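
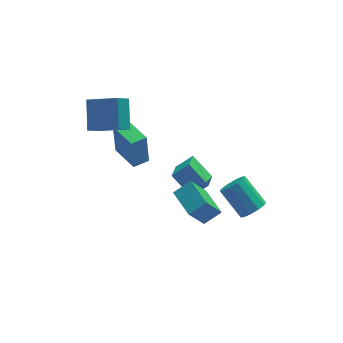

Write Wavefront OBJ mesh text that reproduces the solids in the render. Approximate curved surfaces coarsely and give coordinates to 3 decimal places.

v -1.863 0.914 -1.013
v -1.932 1.118 1.156
v -2.454 2.919 -1.221
v -2.523 3.123 0.949
v -0.837 1.217 -1.009
v -0.906 1.421 1.161
v -1.428 3.222 -1.216
v -1.497 3.426 0.953
v -2.734 0.776 3.25
v -2.371 2.333 4.627
v -4.388 1.783 2.547
v -4.025 3.34 3.924
v -1.895 1.46 2.256
v -1.532 3.017 3.633
v -3.549 2.467 1.553
v -3.186 4.024 2.93
v 4.36 -3.112 -3.022
v 5.177 -2.96 -2.678
v 4.318 -1.516 -1.274
v 3.5 -1.668 -1.618
v 5.097 -2.602 -3.096
v 4.238 -1.157 -1.692
v 4.735 -2.438 -3.486
v 3.876 -0.994 -2.081
v 4.23 -2.532 -3.698
v 3.371 -1.088 -2.294
v 3.774 -2.848 -3.652
v 2.915 -1.404 -2.248
v 3.542 -3.264 -3.366
v 2.683 -1.82 -1.962
v 3.622 -3.623 -2.948
v 2.763 -2.178 -1.544
v 3.984 -3.786 -2.559
v 3.125 -2.342 -1.154
v 4.489 -3.692 -2.346
v 3.63 -2.248 -0.942
v 4.945 -3.376 -2.392
v 4.086 -1.932 -0.988
v 1.311 2.867 -4.083
v 0.567 1.173 -2.969
v 2.41 2.899 -3.3
v 1.666 1.205 -2.186
v 2.194 1.695 -5.274
v 1.45 0.001 -4.16
v 3.293 1.727 -4.491
v 2.549 0.033 -3.377
v -0.117 -4.776 -0.151
v 0.977 -4.639 0.518
v -0.502 -2.901 0.096
v 0.593 -2.764 0.765
v 0.947 -4.316 -1.985
v 2.042 -4.179 -1.316
v 0.563 -2.441 -1.738
v 1.657 -2.304 -1.069
f 2 4 1
f 5 2 1
f 1 4 3
f 3 5 1
f 2 8 4
f 6 2 5
f 6 8 2
f 4 8 3
f 7 5 3
f 3 8 7
f 7 6 5
f 8 6 7
f 10 12 9
f 13 10 9
f 9 12 11
f 11 13 9
f 10 16 12
f 14 10 13
f 14 16 10
f 12 16 11
f 15 13 11
f 11 16 15
f 15 14 13
f 16 14 15
f 18 17 21
f 18 21 19
f 19 21 22
f 19 22 20
f 21 17 23
f 21 23 22
f 22 23 24
f 22 24 20
f 23 17 25
f 23 25 24
f 24 25 26
f 24 26 20
f 25 17 27
f 25 27 26
f 26 27 28
f 26 28 20
f 27 17 29
f 27 29 28
f 28 29 30
f 28 30 20
f 29 17 31
f 29 31 30
f 30 31 32
f 30 32 20
f 31 17 33
f 31 33 32
f 32 33 34
f 32 34 20
f 33 17 35
f 33 35 34
f 34 35 36
f 34 36 20
f 35 17 37
f 35 37 36
f 36 37 38
f 36 38 20
f 37 17 18
f 37 18 38
f 38 18 19
f 38 19 20
f 40 42 39
f 43 40 39
f 39 42 41
f 41 43 39
f 40 46 42
f 44 40 43
f 44 46 40
f 42 46 41
f 45 43 41
f 41 46 45
f 45 44 43
f 46 44 45
f 48 50 47
f 51 48 47
f 47 50 49
f 49 51 47
f 48 54 50
f 52 48 51
f 52 54 48
f 50 54 49
f 53 51 49
f 49 54 53
f 53 52 51
f 54 52 53



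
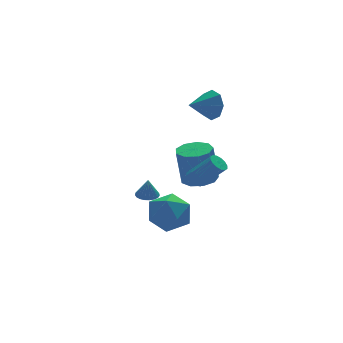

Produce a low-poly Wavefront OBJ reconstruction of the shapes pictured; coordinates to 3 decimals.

v 2.761 2.115 2.804
v 3.029 1.728 3.618
v 1.419 1.925 3.156
v 2.941 2.441 3.667
v 2.748 2.962 3.211
v 2.562 2.987 2.516
v 2.493 2.501 1.99
v 2.581 1.789 1.941
v 2.774 1.267 2.398
v 2.959 1.242 3.092
v 2.909 3.66 -3.15
v 3.776 3.245 -3.021
v 3.498 3.326 -0.9
v 2.631 3.74 -1.03
v 3.841 3.905 -3.037
v 3.563 3.986 -0.917
v 3.469 4.45 -3.107
v 3.191 4.531 -0.987
v 2.836 4.626 -3.197
v 2.557 4.707 -1.076
v 2.236 4.349 -3.265
v 1.958 4.43 -1.144
v 1.952 3.75 -3.279
v 1.674 3.83 -1.159
v 2.115 3.108 -3.233
v 1.837 3.189 -1.113
v 2.65 2.725 -3.148
v 2.372 2.806 -1.028
v 3.306 2.779 -3.064
v 3.028 2.86 -0.944
v -2.99 -2.764 0.392
v -2.435 -2.837 0.385
v -2.99 -2.856 1.388
v -2.453 -2.606 0.406
v -2.564 -2.402 0.425
v -2.749 -2.261 0.438
v -2.975 -2.207 0.443
v -3.204 -2.249 0.44
v -3.396 -2.38 0.428
v -3.518 -2.578 0.41
v -3.549 -2.807 0.389
v -3.483 -3.03 0.368
v -3.332 -3.206 0.352
v -3.122 -3.306 0.342
v -2.889 -3.312 0.341
v -2.674 -3.224 0.349
v -2.513 -3.056 0.365
v -1.145 0.988 -2.446
v -0.272 1.442 -3.185
v -0.548 -0.862 -2.875
v 0.325 -0.408 -3.614
v 0.409 -0.254 -2.396
v 0.04 0.889 -2.131
v -0.86 -0.309 -3.929
v -1.229 0.834 -3.664
v -0.096 0.64 -4.101
v 0.688 0.674 -3.154
v -1.508 -0.094 -2.906
v -0.724 -0.06 -1.959
v 0.081 -1.401 0.016
v 0.52 -1.39 -0.298
v 1.418 -2.127 0.929
v 0.979 -2.139 1.244
v 0.526 -1.148 -0.157
v 1.423 -1.886 1.07
v 0.412 -0.975 0.03
v 1.31 -1.713 1.258
v 0.21 -0.915 0.214
v 1.108 -1.653 1.441
v -0.027 -0.986 0.345
v 0.871 -1.724 1.572
v -0.235 -1.168 0.387
v 0.663 -1.906 1.615
v -0.358 -1.413 0.331
v 0.54 -2.15 1.558
v -0.363 -1.654 0.19
v 0.534 -2.392 1.417
v -0.25 -1.827 0.002
v 0.648 -2.565 1.23
v -0.048 -1.887 -0.181
v 0.85 -2.625 1.046
v 0.189 -1.816 -0.312
v 1.087 -2.554 0.915
v 0.397 -1.634 -0.355
v 1.295 -2.372 0.873
f 2 1 4
f 2 4 3
f 4 1 5
f 4 5 3
f 5 1 6
f 5 6 3
f 6 1 7
f 6 7 3
f 7 1 8
f 7 8 3
f 8 1 9
f 8 9 3
f 9 1 10
f 9 10 3
f 10 1 2
f 10 2 3
f 12 11 15
f 12 15 13
f 13 15 16
f 13 16 14
f 15 11 17
f 15 17 16
f 16 17 18
f 16 18 14
f 17 11 19
f 17 19 18
f 18 19 20
f 18 20 14
f 19 11 21
f 19 21 20
f 20 21 22
f 20 22 14
f 21 11 23
f 21 23 22
f 22 23 24
f 22 24 14
f 23 11 25
f 23 25 24
f 24 25 26
f 24 26 14
f 25 11 27
f 25 27 26
f 26 27 28
f 26 28 14
f 27 11 29
f 27 29 28
f 28 29 30
f 28 30 14
f 29 11 12
f 29 12 30
f 30 12 13
f 30 13 14
f 32 31 34
f 32 34 33
f 34 31 35
f 34 35 33
f 35 31 36
f 35 36 33
f 36 31 37
f 36 37 33
f 37 31 38
f 37 38 33
f 38 31 39
f 38 39 33
f 39 31 40
f 39 40 33
f 40 31 41
f 40 41 33
f 41 31 42
f 41 42 33
f 42 31 43
f 42 43 33
f 43 31 44
f 43 44 33
f 44 31 45
f 44 45 33
f 45 31 46
f 45 46 33
f 46 31 47
f 46 47 33
f 47 31 32
f 47 32 33
f 48 59 53
f 48 53 49
f 48 49 55
f 48 55 58
f 48 58 59
f 49 53 57
f 53 59 52
f 59 58 50
f 58 55 54
f 55 49 56
f 51 57 52
f 51 52 50
f 51 50 54
f 51 54 56
f 51 56 57
f 52 57 53
f 50 52 59
f 54 50 58
f 56 54 55
f 57 56 49
f 61 60 64
f 61 64 62
f 62 64 65
f 62 65 63
f 64 60 66
f 64 66 65
f 65 66 67
f 65 67 63
f 66 60 68
f 66 68 67
f 67 68 69
f 67 69 63
f 68 60 70
f 68 70 69
f 69 70 71
f 69 71 63
f 70 60 72
f 70 72 71
f 71 72 73
f 71 73 63
f 72 60 74
f 72 74 73
f 73 74 75
f 73 75 63
f 74 60 76
f 74 76 75
f 75 76 77
f 75 77 63
f 76 60 78
f 76 78 77
f 77 78 79
f 77 79 63
f 78 60 80
f 78 80 79
f 79 80 81
f 79 81 63
f 80 60 82
f 80 82 81
f 81 82 83
f 81 83 63
f 82 60 84
f 82 84 83
f 83 84 85
f 83 85 63
f 84 60 61
f 84 61 85
f 85 61 62
f 85 62 63



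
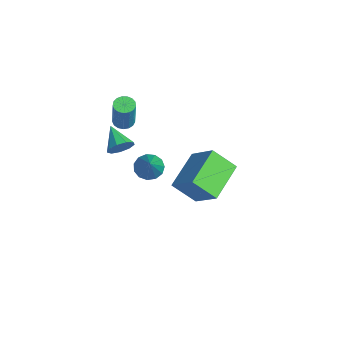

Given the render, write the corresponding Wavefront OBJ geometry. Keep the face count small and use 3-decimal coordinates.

v -2.845 -2.021 1.606
v -2.449 -1.726 1.482
v -1.798 -1.903 3.129
v -2.195 -2.199 3.254
v -2.616 -1.568 1.564
v -1.965 -1.745 3.212
v -2.835 -1.514 1.657
v -2.185 -1.691 3.304
v -3.057 -1.576 1.738
v -2.406 -1.754 3.385
v -3.23 -1.741 1.789
v -2.58 -1.918 3.436
v -3.315 -1.969 1.798
v -2.665 -2.147 3.445
v -3.293 -2.21 1.763
v -2.642 -2.387 3.41
v -3.168 -2.407 1.692
v -2.517 -2.584 3.339
v -2.969 -2.516 1.602
v -2.318 -2.693 3.249
v -2.742 -2.512 1.513
v -2.091 -2.689 3.16
v -2.538 -2.395 1.445
v -1.888 -2.572 3.092
v -2.405 -2.193 1.414
v -1.755 -2.37 3.061
v -2.373 -1.951 1.427
v -1.722 -2.128 3.075
v 0.048 -3.164 2.339
v 0.344 -3.014 2.887
v -1.068 -3.236 2.961
v 0.208 -2.65 2.685
v -0.003 -2.526 2.322
v -0.189 -2.701 1.967
v -0.265 -3.092 1.785
v -0.194 -3.517 1.863
v -0.01 -3.777 2.164
v 0.202 -3.75 2.546
v 0.341 -3.448 2.832
v 0.879 -2.2 1.402
v 1.302 -1.747 1.147
v 2.321 -2.68 2.938
v 1.091 -1.564 1.402
v 0.813 -1.584 1.657
v 0.556 -1.799 1.831
v 0.402 -2.142 1.869
v 0.399 -2.503 1.758
v 0.549 -2.768 1.535
v 0.804 -2.853 1.269
v 1.082 -2.73 1.046
v 1.297 -2.44 0.936
v 1.378 -2.073 0.974
v -1.475 0.908 -3.952
v -1.998 -0.077 -2.904
v -2.759 2.409 -3.181
v -3.282 1.424 -2.134
v -0.218 1.416 -2.846
v -0.741 0.431 -1.799
v -1.502 2.917 -2.076
v -2.025 1.932 -1.028
f 2 1 5
f 2 5 3
f 3 5 6
f 3 6 4
f 5 1 7
f 5 7 6
f 6 7 8
f 6 8 4
f 7 1 9
f 7 9 8
f 8 9 10
f 8 10 4
f 9 1 11
f 9 11 10
f 10 11 12
f 10 12 4
f 11 1 13
f 11 13 12
f 12 13 14
f 12 14 4
f 13 1 15
f 13 15 14
f 14 15 16
f 14 16 4
f 15 1 17
f 15 17 16
f 16 17 18
f 16 18 4
f 17 1 19
f 17 19 18
f 18 19 20
f 18 20 4
f 19 1 21
f 19 21 20
f 20 21 22
f 20 22 4
f 21 1 23
f 21 23 22
f 22 23 24
f 22 24 4
f 23 1 25
f 23 25 24
f 24 25 26
f 24 26 4
f 25 1 27
f 25 27 26
f 26 27 28
f 26 28 4
f 27 1 2
f 27 2 28
f 28 2 3
f 28 3 4
f 30 29 32
f 30 32 31
f 32 29 33
f 32 33 31
f 33 29 34
f 33 34 31
f 34 29 35
f 34 35 31
f 35 29 36
f 35 36 31
f 36 29 37
f 36 37 31
f 37 29 38
f 37 38 31
f 38 29 39
f 38 39 31
f 39 29 30
f 39 30 31
f 41 40 43
f 41 43 42
f 43 40 44
f 43 44 42
f 44 40 45
f 44 45 42
f 45 40 46
f 45 46 42
f 46 40 47
f 46 47 42
f 47 40 48
f 47 48 42
f 48 40 49
f 48 49 42
f 49 40 50
f 49 50 42
f 50 40 51
f 50 51 42
f 51 40 52
f 51 52 42
f 52 40 41
f 52 41 42
f 54 56 53
f 57 54 53
f 53 56 55
f 55 57 53
f 54 60 56
f 58 54 57
f 58 60 54
f 56 60 55
f 59 57 55
f 55 60 59
f 59 58 57
f 60 58 59



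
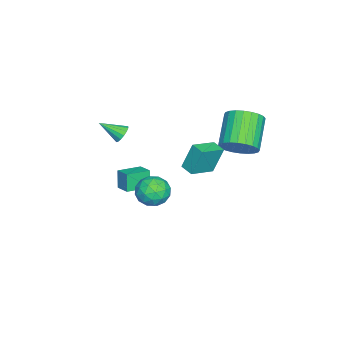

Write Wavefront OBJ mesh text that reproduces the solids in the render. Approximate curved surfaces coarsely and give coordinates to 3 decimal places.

v 1.567 -0.217 1.205
v 2.178 -0.359 0.442
v 0.362 -0.841 0.358
v 0.973 -0.983 -0.405
v 1.078 -1.52 0.418
v 1.822 -1.134 0.942
v 0.718 -0.066 -0.142
v 1.462 0.32 0.382
v 1.653 -0.266 -0.391
v 1.876 -1.165 -0.045
v 0.664 -0.035 0.845
v 0.887 -0.934 1.191
v 1.978 -0.233 0.898
v 0.562 -0.967 -0.098
v 0.624 -1.282 0.386
v 0.983 -1.366 -0.063
v 1.769 -0.689 1.192
v 2.128 -0.772 0.743
v 1.482 -1.455 0.729
v 0.412 -0.428 0.057
v 0.771 -0.511 -0.392
v 1.557 0.166 0.863
v 1.916 0.082 0.414
v 1.058 0.255 0.071
v 2.029 -0.262 -0.04
v 1.321 -0.629 -0.538
v 1.17 -0.09 -0.383
v 1.608 0.137 -0.075
v 2.16 -0.79 0.163
v 1.452 -1.157 -0.335
v 1.513 -1.473 0.149
v 1.951 -1.246 0.457
v 1.851 -0.735 -0.326
v 1.088 -0.043 1.135
v 0.38 -0.41 0.637
v 0.589 0.046 0.343
v 1.027 0.273 0.651
v 1.219 -0.571 1.338
v 0.511 -0.938 0.84
v 0.932 -1.337 0.875
v 1.37 -1.11 1.183
v 0.689 -0.465 1.126
v -1.958 -3.215 2.042
v -1.421 -3.279 1.807
v -1.762 -4.425 2.818
v -1.377 -3.111 2.058
v -1.489 -2.971 2.305
v -1.727 -2.896 2.482
v -2.026 -2.907 2.541
v -2.307 -3 2.466
v -2.495 -3.151 2.278
v -2.538 -3.319 2.027
v -2.426 -3.459 1.78
v -2.189 -3.534 1.603
v -1.889 -3.524 1.544
v -1.608 -3.43 1.619
v -1.406 3.185 2.588
v -0.858 3.673 3.367
v -2.566 3.543 4.65
v -3.114 3.055 3.872
v -1.03 4 3.171
v -2.738 3.87 4.455
v -1.259 4.202 2.887
v -2.967 4.072 4.17
v -1.511 4.25 2.557
v -3.218 4.119 3.84
v -1.746 4.135 2.232
v -3.454 4.005 3.515
v -1.93 3.876 1.961
v -3.638 3.746 3.244
v -2.034 3.511 1.786
v -3.742 3.381 3.069
v -2.042 3.097 1.733
v -3.75 2.967 3.016
v -1.954 2.697 1.81
v -3.662 2.567 3.093
v -1.782 2.37 2.005
v -3.49 2.24 3.289
v -1.553 2.168 2.29
v -3.261 2.038 3.573
v -1.302 2.121 2.62
v -3.009 1.99 3.903
v -1.066 2.235 2.945
v -2.774 2.105 4.228
v -0.882 2.494 3.216
v -2.59 2.364 4.499
v -0.778 2.859 3.391
v -2.486 2.729 4.674
v -0.77 3.273 3.444
v -2.478 3.143 4.727
v -4.29 -2.962 -3.53
v -4.625 -3.07 -2.393
v -3.687 -2.256 -3.285
v -4.022 -2.364 -2.148
v -3.238 -3.936 -3.312
v -3.573 -4.044 -2.175
v -2.635 -3.23 -3.067
v -2.97 -3.338 -1.93
v -0.679 1.498 1.566
v -0.975 1.986 3.103
v -0.211 2.149 1.449
v -0.507 2.636 2.987
v 0.547 0.704 2.053
v 0.251 1.191 3.591
v 1.015 1.354 1.937
v 0.719 1.842 3.474
f 1 38 17
f 38 12 41
f 17 41 6
f 38 41 17
f 1 17 13
f 17 6 18
f 13 18 2
f 17 18 13
f 1 13 22
f 13 2 23
f 22 23 8
f 13 23 22
f 1 22 34
f 22 8 37
f 34 37 11
f 22 37 34
f 1 34 38
f 34 11 42
f 38 42 12
f 34 42 38
f 2 18 29
f 18 6 32
f 29 32 10
f 18 32 29
f 6 41 19
f 41 12 40
f 19 40 5
f 41 40 19
f 12 42 39
f 42 11 35
f 39 35 3
f 42 35 39
f 11 37 36
f 37 8 24
f 36 24 7
f 37 24 36
f 8 23 28
f 23 2 25
f 28 25 9
f 23 25 28
f 4 30 16
f 30 10 31
f 16 31 5
f 30 31 16
f 4 16 14
f 16 5 15
f 14 15 3
f 16 15 14
f 4 14 21
f 14 3 20
f 21 20 7
f 14 20 21
f 4 21 26
f 21 7 27
f 26 27 9
f 21 27 26
f 4 26 30
f 26 9 33
f 30 33 10
f 26 33 30
f 5 31 19
f 31 10 32
f 19 32 6
f 31 32 19
f 3 15 39
f 15 5 40
f 39 40 12
f 15 40 39
f 7 20 36
f 20 3 35
f 36 35 11
f 20 35 36
f 9 27 28
f 27 7 24
f 28 24 8
f 27 24 28
f 10 33 29
f 33 9 25
f 29 25 2
f 33 25 29
f 44 43 46
f 44 46 45
f 46 43 47
f 46 47 45
f 47 43 48
f 47 48 45
f 48 43 49
f 48 49 45
f 49 43 50
f 49 50 45
f 50 43 51
f 50 51 45
f 51 43 52
f 51 52 45
f 52 43 53
f 52 53 45
f 53 43 54
f 53 54 45
f 54 43 55
f 54 55 45
f 55 43 56
f 55 56 45
f 56 43 44
f 56 44 45
f 58 57 61
f 58 61 59
f 59 61 62
f 59 62 60
f 61 57 63
f 61 63 62
f 62 63 64
f 62 64 60
f 63 57 65
f 63 65 64
f 64 65 66
f 64 66 60
f 65 57 67
f 65 67 66
f 66 67 68
f 66 68 60
f 67 57 69
f 67 69 68
f 68 69 70
f 68 70 60
f 69 57 71
f 69 71 70
f 70 71 72
f 70 72 60
f 71 57 73
f 71 73 72
f 72 73 74
f 72 74 60
f 73 57 75
f 73 75 74
f 74 75 76
f 74 76 60
f 75 57 77
f 75 77 76
f 76 77 78
f 76 78 60
f 77 57 79
f 77 79 78
f 78 79 80
f 78 80 60
f 79 57 81
f 79 81 80
f 80 81 82
f 80 82 60
f 81 57 83
f 81 83 82
f 82 83 84
f 82 84 60
f 83 57 85
f 83 85 84
f 84 85 86
f 84 86 60
f 85 57 87
f 85 87 86
f 86 87 88
f 86 88 60
f 87 57 89
f 87 89 88
f 88 89 90
f 88 90 60
f 89 57 58
f 89 58 90
f 90 58 59
f 90 59 60
f 92 94 91
f 95 92 91
f 91 94 93
f 93 95 91
f 92 98 94
f 96 92 95
f 96 98 92
f 94 98 93
f 97 95 93
f 93 98 97
f 97 96 95
f 98 96 97
f 100 102 99
f 103 100 99
f 99 102 101
f 101 103 99
f 100 106 102
f 104 100 103
f 104 106 100
f 102 106 101
f 105 103 101
f 101 106 105
f 105 104 103
f 106 104 105



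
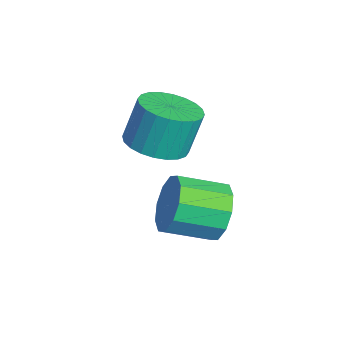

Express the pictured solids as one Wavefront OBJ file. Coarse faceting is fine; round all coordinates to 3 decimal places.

v -1.164 3.392 1.569
v -0.544 2.969 1.78
v -0.676 3.344 2.922
v -1.296 3.768 2.711
v -0.413 3.234 1.708
v -0.545 3.61 2.85
v -0.396 3.523 1.615
v -0.529 3.899 2.757
v -0.497 3.793 1.514
v -0.629 4.168 2.657
v -0.699 4.001 1.422
v -0.831 4.377 2.565
v -0.971 4.117 1.353
v -1.104 4.492 2.495
v -1.273 4.122 1.316
v -1.406 4.498 2.459
v -1.559 4.016 1.318
v -1.691 4.392 2.46
v -1.784 3.816 1.358
v -1.916 4.191 2.5
v -1.915 3.55 1.43
v -2.047 3.926 2.572
v -1.931 3.261 1.523
v -2.064 3.637 2.665
v -1.831 2.992 1.623
v -1.963 3.367 2.766
v -1.629 2.783 1.715
v -1.761 3.159 2.858
v -1.356 2.668 1.785
v -1.489 3.043 2.927
v -1.054 2.662 1.821
v -1.187 3.038 2.964
v -0.769 2.768 1.82
v -0.901 3.144 2.962
v 0.859 4.498 0.712
v 1.149 4.244 0.045
v 1.112 3.108 0.462
v 0.821 3.362 1.128
v 1.512 4.339 0.337
v 1.475 3.203 0.754
v 1.626 4.495 0.772
v 1.589 3.359 1.189
v 1.447 4.652 1.184
v 1.41 3.516 1.601
v 1.043 4.75 1.415
v 1.005 3.615 1.832
v 0.568 4.752 1.378
v 0.531 3.616 1.795
v 0.205 4.657 1.086
v 0.168 3.521 1.503
v 0.091 4.501 0.651
v 0.054 3.365 1.068
v 0.27 4.344 0.239
v 0.233 3.208 0.656
v 0.675 4.245 0.008
v 0.637 3.11 0.425
f 2 1 5
f 2 5 3
f 3 5 6
f 3 6 4
f 5 1 7
f 5 7 6
f 6 7 8
f 6 8 4
f 7 1 9
f 7 9 8
f 8 9 10
f 8 10 4
f 9 1 11
f 9 11 10
f 10 11 12
f 10 12 4
f 11 1 13
f 11 13 12
f 12 13 14
f 12 14 4
f 13 1 15
f 13 15 14
f 14 15 16
f 14 16 4
f 15 1 17
f 15 17 16
f 16 17 18
f 16 18 4
f 17 1 19
f 17 19 18
f 18 19 20
f 18 20 4
f 19 1 21
f 19 21 20
f 20 21 22
f 20 22 4
f 21 1 23
f 21 23 22
f 22 23 24
f 22 24 4
f 23 1 25
f 23 25 24
f 24 25 26
f 24 26 4
f 25 1 27
f 25 27 26
f 26 27 28
f 26 28 4
f 27 1 29
f 27 29 28
f 28 29 30
f 28 30 4
f 29 1 31
f 29 31 30
f 30 31 32
f 30 32 4
f 31 1 33
f 31 33 32
f 32 33 34
f 32 34 4
f 33 1 2
f 33 2 34
f 34 2 3
f 34 3 4
f 36 35 39
f 36 39 37
f 37 39 40
f 37 40 38
f 39 35 41
f 39 41 40
f 40 41 42
f 40 42 38
f 41 35 43
f 41 43 42
f 42 43 44
f 42 44 38
f 43 35 45
f 43 45 44
f 44 45 46
f 44 46 38
f 45 35 47
f 45 47 46
f 46 47 48
f 46 48 38
f 47 35 49
f 47 49 48
f 48 49 50
f 48 50 38
f 49 35 51
f 49 51 50
f 50 51 52
f 50 52 38
f 51 35 53
f 51 53 52
f 52 53 54
f 52 54 38
f 53 35 55
f 53 55 54
f 54 55 56
f 54 56 38
f 55 35 36
f 55 36 56
f 56 36 37
f 56 37 38



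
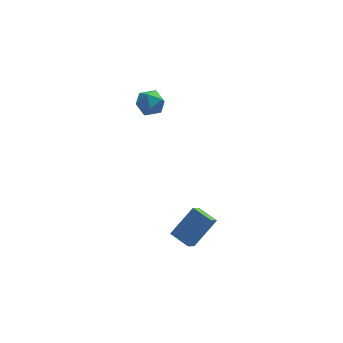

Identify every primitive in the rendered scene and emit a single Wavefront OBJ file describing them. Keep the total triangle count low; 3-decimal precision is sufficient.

v -3.343 4.31 3.224
v -2.678 4.545 2.517
v -2.922 2.755 3.103
v -2.257 2.99 2.396
v -2.105 3.278 3.34
v -2.365 4.24 3.415
v -3.235 3.06 2.205
v -3.495 4.022 2.28
v -2.611 3.773 1.887
v -1.913 3.908 2.588
v -3.687 3.392 3.032
v -2.989 3.527 3.733
v -1.495 -4.4 -3.381
v -1.969 -5.124 -2.593
v -2.359 -3.441 -3.02
v -2.832 -4.165 -2.232
v -0.088 -3.695 -1.888
v -0.561 -4.419 -1.1
v -0.951 -2.736 -1.527
v -1.425 -3.46 -0.739
f 1 12 6
f 1 6 2
f 1 2 8
f 1 8 11
f 1 11 12
f 2 6 10
f 6 12 5
f 12 11 3
f 11 8 7
f 8 2 9
f 4 10 5
f 4 5 3
f 4 3 7
f 4 7 9
f 4 9 10
f 5 10 6
f 3 5 12
f 7 3 11
f 9 7 8
f 10 9 2
f 14 16 13
f 17 14 13
f 13 16 15
f 15 17 13
f 14 20 16
f 18 14 17
f 18 20 14
f 16 20 15
f 19 17 15
f 15 20 19
f 19 18 17
f 20 18 19



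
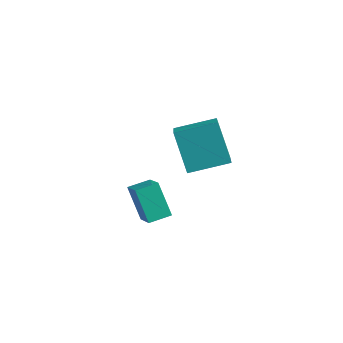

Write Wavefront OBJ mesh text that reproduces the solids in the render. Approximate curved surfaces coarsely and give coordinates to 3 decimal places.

v 1.525 1.69 0.203
v 2.345 0.567 1.146
v 2.769 2.94 0.61
v 3.589 1.817 1.554
v 2.591 1.143 -1.374
v 3.411 0.02 -0.43
v 3.835 2.393 -0.966
v 4.655 1.27 -0.023
v 2.463 -2.614 0.167
v 3.358 -3.286 0.992
v 2.952 -1.809 0.294
v 3.846 -2.482 1.119
v 3.354 -2.958 -1.079
v 4.248 -3.631 -0.254
v 3.842 -2.154 -0.952
v 4.737 -2.826 -0.127
f 2 4 1
f 5 2 1
f 1 4 3
f 3 5 1
f 2 8 4
f 6 2 5
f 6 8 2
f 4 8 3
f 7 5 3
f 3 8 7
f 7 6 5
f 8 6 7
f 10 12 9
f 13 10 9
f 9 12 11
f 11 13 9
f 10 16 12
f 14 10 13
f 14 16 10
f 12 16 11
f 15 13 11
f 11 16 15
f 15 14 13
f 16 14 15



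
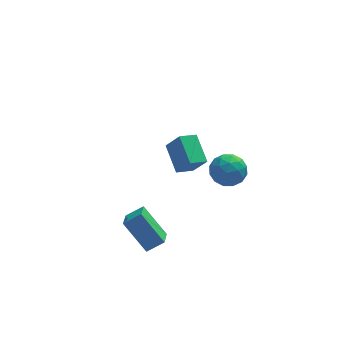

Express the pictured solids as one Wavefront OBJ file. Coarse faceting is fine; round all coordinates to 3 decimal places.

v 2.42 2.169 -2.296
v 1.434 1.747 -1.939
v 2.071 3.767 -1.368
v 1.086 3.345 -1.012
v 3.094 1.615 -1.088
v 2.109 1.193 -0.732
v 2.746 3.213 -0.161
v 1.76 2.791 0.196
v 2.403 -3.292 3.138
v 3.179 -2.684 2.839
v 3.441 -4.596 3.181
v 4.217 -3.988 2.882
v 3.808 -3.876 3.821
v 3.166 -3.07 3.794
v 3.454 -4.21 2.226
v 2.812 -3.404 2.199
v 3.828 -3.251 2.275
v 4.047 -3.044 3.26
v 2.573 -4.236 2.76
v 2.792 -4.029 3.745
v 2.699 -2.874 2.985
v 3.921 -4.406 3.035
v 3.68 -4.34 3.587
v 4.136 -3.983 3.411
v 2.692 -3.101 3.546
v 3.148 -2.743 3.37
v 3.518 -3.443 3.947
v 3.472 -4.537 2.65
v 3.928 -4.179 2.474
v 2.484 -3.297 2.609
v 2.94 -2.94 2.433
v 3.102 -3.837 2.073
v 3.537 -2.85 2.477
v 4.148 -3.616 2.502
v 3.699 -3.746 2.117
v 3.322 -3.273 2.101
v 3.666 -2.728 3.056
v 4.276 -3.494 3.082
v 4.036 -3.428 3.634
v 3.658 -2.955 3.618
v 4.048 -3.061 2.725
v 2.344 -3.786 2.938
v 2.954 -4.552 2.964
v 2.962 -4.325 2.402
v 2.584 -3.852 2.386
v 2.472 -3.664 3.518
v 3.083 -4.43 3.543
v 3.298 -4.007 3.919
v 2.921 -3.534 3.903
v 2.572 -4.219 3.295
v -2.079 -3.986 -0.35
v -1.154 -3.923 0.242
v -1.804 -2.777 -0.909
v -0.878 -2.714 -0.318
v -1.022 -4.946 -1.902
v -0.096 -4.883 -1.311
v -0.746 -3.737 -2.462
v 0.179 -3.674 -1.87
f 2 4 1
f 5 2 1
f 1 4 3
f 3 5 1
f 2 8 4
f 6 2 5
f 6 8 2
f 4 8 3
f 7 5 3
f 3 8 7
f 7 6 5
f 8 6 7
f 9 46 25
f 46 20 49
f 25 49 14
f 46 49 25
f 9 25 21
f 25 14 26
f 21 26 10
f 25 26 21
f 9 21 30
f 21 10 31
f 30 31 16
f 21 31 30
f 9 30 42
f 30 16 45
f 42 45 19
f 30 45 42
f 9 42 46
f 42 19 50
f 46 50 20
f 42 50 46
f 10 26 37
f 26 14 40
f 37 40 18
f 26 40 37
f 14 49 27
f 49 20 48
f 27 48 13
f 49 48 27
f 20 50 47
f 50 19 43
f 47 43 11
f 50 43 47
f 19 45 44
f 45 16 32
f 44 32 15
f 45 32 44
f 16 31 36
f 31 10 33
f 36 33 17
f 31 33 36
f 12 38 24
f 38 18 39
f 24 39 13
f 38 39 24
f 12 24 22
f 24 13 23
f 22 23 11
f 24 23 22
f 12 22 29
f 22 11 28
f 29 28 15
f 22 28 29
f 12 29 34
f 29 15 35
f 34 35 17
f 29 35 34
f 12 34 38
f 34 17 41
f 38 41 18
f 34 41 38
f 13 39 27
f 39 18 40
f 27 40 14
f 39 40 27
f 11 23 47
f 23 13 48
f 47 48 20
f 23 48 47
f 15 28 44
f 28 11 43
f 44 43 19
f 28 43 44
f 17 35 36
f 35 15 32
f 36 32 16
f 35 32 36
f 18 41 37
f 41 17 33
f 37 33 10
f 41 33 37
f 52 54 51
f 55 52 51
f 51 54 53
f 53 55 51
f 52 58 54
f 56 52 55
f 56 58 52
f 54 58 53
f 57 55 53
f 53 58 57
f 57 56 55
f 58 56 57



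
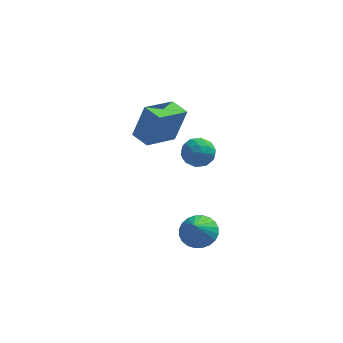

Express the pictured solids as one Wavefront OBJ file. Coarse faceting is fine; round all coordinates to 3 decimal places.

v -1.637 2.239 -1.437
v -1.019 1.973 -0.699
v -2.661 1.067 -1.001
v -2.043 0.801 -0.263
v -2.531 1.671 -0.216
v -1.898 2.395 -0.486
v -1.782 0.645 -1.214
v -1.149 1.369 -1.484
v -1.108 0.988 -0.562
v -1.571 1.622 0.055
v -2.109 1.418 -1.755
v -2.572 2.052 -1.138
v -1.238 2.209 -1.106
v -2.442 0.831 -0.594
v -2.729 1.343 -0.566
v -2.365 1.186 -0.132
v -1.755 2.457 -0.981
v -1.391 2.301 -0.547
v -2.28 2.123 -0.263
v -2.289 0.739 -1.153
v -1.925 0.583 -0.719
v -1.315 1.854 -1.568
v -0.951 1.697 -1.134
v -1.4 0.917 -1.437
v -0.927 1.473 -0.592
v -1.529 0.785 -0.335
v -1.375 0.693 -0.895
v -1.003 1.118 -1.053
v -1.199 1.846 -0.229
v -1.801 1.157 0.027
v -2.088 1.669 0.055
v -1.716 2.095 -0.104
v -1.252 1.267 -0.148
v -1.879 1.883 -1.727
v -2.481 1.194 -1.471
v -1.964 0.945 -1.596
v -1.592 1.371 -1.755
v -2.151 2.255 -1.365
v -2.753 1.567 -1.108
v -2.677 1.922 -0.647
v -2.305 2.347 -0.805
v -2.428 1.773 -1.552
v -1.715 -2.009 -4.408
v -0.853 -1.59 -3.956
v -1.965 -2.871 -3.132
v -1.145 -1.324 -3.834
v -1.524 -1.163 -3.8
v -1.933 -1.13 -3.858
v -2.308 -1.231 -4
v -2.592 -1.451 -4.204
v -2.743 -1.756 -4.439
v -2.738 -2.099 -4.67
v -2.576 -2.429 -4.861
v -2.284 -2.695 -4.982
v -1.905 -2.856 -5.017
v -1.497 -2.889 -4.959
v -1.122 -2.787 -4.816
v -0.837 -2.568 -4.612
v -0.686 -2.263 -4.377
v -0.691 -1.92 -4.146
v -5.228 0.031 1.698
v -4.591 0.269 3.717
v -3.848 1.452 1.096
v -3.211 1.69 3.114
v -4.429 -0.81 1.546
v -3.792 -0.572 3.564
v -3.049 0.611 0.943
v -2.412 0.849 2.962
f 1 38 17
f 38 12 41
f 17 41 6
f 38 41 17
f 1 17 13
f 17 6 18
f 13 18 2
f 17 18 13
f 1 13 22
f 13 2 23
f 22 23 8
f 13 23 22
f 1 22 34
f 22 8 37
f 34 37 11
f 22 37 34
f 1 34 38
f 34 11 42
f 38 42 12
f 34 42 38
f 2 18 29
f 18 6 32
f 29 32 10
f 18 32 29
f 6 41 19
f 41 12 40
f 19 40 5
f 41 40 19
f 12 42 39
f 42 11 35
f 39 35 3
f 42 35 39
f 11 37 36
f 37 8 24
f 36 24 7
f 37 24 36
f 8 23 28
f 23 2 25
f 28 25 9
f 23 25 28
f 4 30 16
f 30 10 31
f 16 31 5
f 30 31 16
f 4 16 14
f 16 5 15
f 14 15 3
f 16 15 14
f 4 14 21
f 14 3 20
f 21 20 7
f 14 20 21
f 4 21 26
f 21 7 27
f 26 27 9
f 21 27 26
f 4 26 30
f 26 9 33
f 30 33 10
f 26 33 30
f 5 31 19
f 31 10 32
f 19 32 6
f 31 32 19
f 3 15 39
f 15 5 40
f 39 40 12
f 15 40 39
f 7 20 36
f 20 3 35
f 36 35 11
f 20 35 36
f 9 27 28
f 27 7 24
f 28 24 8
f 27 24 28
f 10 33 29
f 33 9 25
f 29 25 2
f 33 25 29
f 44 43 46
f 44 46 45
f 46 43 47
f 46 47 45
f 47 43 48
f 47 48 45
f 48 43 49
f 48 49 45
f 49 43 50
f 49 50 45
f 50 43 51
f 50 51 45
f 51 43 52
f 51 52 45
f 52 43 53
f 52 53 45
f 53 43 54
f 53 54 45
f 54 43 55
f 54 55 45
f 55 43 56
f 55 56 45
f 56 43 57
f 56 57 45
f 57 43 58
f 57 58 45
f 58 43 59
f 58 59 45
f 59 43 60
f 59 60 45
f 60 43 44
f 60 44 45
f 62 64 61
f 65 62 61
f 61 64 63
f 63 65 61
f 62 68 64
f 66 62 65
f 66 68 62
f 64 68 63
f 67 65 63
f 63 68 67
f 67 66 65
f 68 66 67



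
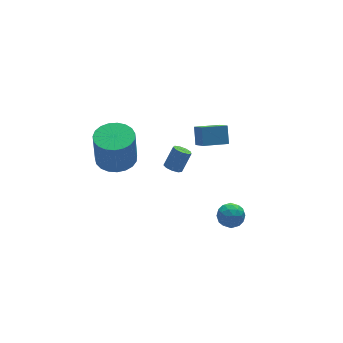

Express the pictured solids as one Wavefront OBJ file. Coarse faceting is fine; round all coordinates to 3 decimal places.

v -3.436 1.231 1.858
v -2.381 1.308 1.93
v -2.509 1.226 3.894
v -3.564 1.149 3.822
v -2.505 1.731 1.94
v -2.633 1.649 3.904
v -2.79 2.068 1.935
v -2.918 1.985 3.899
v -3.186 2.26 1.917
v -3.314 2.177 3.882
v -3.626 2.274 1.889
v -3.754 2.191 3.853
v -4.033 2.107 1.856
v -4.161 2.025 3.82
v -4.336 1.79 1.823
v -4.464 1.707 3.787
v -4.484 1.375 1.796
v -4.612 1.293 3.76
v -4.451 0.936 1.779
v -4.579 0.854 3.743
v -4.242 0.548 1.777
v -4.37 0.466 3.741
v -3.894 0.278 1.788
v -4.022 0.195 3.752
v -3.467 0.173 1.812
v -3.595 0.09 3.776
v -3.034 0.25 1.843
v -3.162 0.168 3.807
v -2.671 0.498 1.877
v -2.799 0.415 3.841
v -2.44 0.872 1.908
v -2.568 0.79 3.872
v 2.168 2.117 -0.726
v 2.476 2.793 0.125
v 2.231 2.997 -1.448
v 2.539 3.673 -0.597
v 3.561 1.807 -0.983
v 3.869 2.483 -0.132
v 3.624 2.687 -1.705
v 3.932 3.363 -0.854
v -0.184 1.207 -0.642
v 0.181 1.435 -0.933
v 0.869 1.641 0.09
v 0.504 1.413 0.382
v -0.055 1.677 -0.823
v 0.633 1.883 0.2
v -0.352 1.699 -0.628
v 0.336 1.905 0.395
v -0.57 1.491 -0.439
v 0.118 1.697 0.584
v -0.607 1.15 -0.345
v 0.08 1.356 0.678
v -0.447 0.836 -0.39
v 0.241 1.042 0.633
v -0.163 0.695 -0.552
v 0.524 0.901 0.471
v 0.111 0.794 -0.756
v 0.798 1 0.267
v 0.247 1.086 -0.907
v 0.935 1.292 0.116
v 1.323 -1.137 -3.403
v 2.048 -1.433 -3.496
v 1.072 -2.027 -2.524
v 1.797 -2.323 -2.617
v 1.701 -1.616 -2.282
v 1.855 -1.066 -2.826
v 1.265 -2.394 -3.194
v 1.419 -1.844 -3.738
v 2.012 -2.21 -3.368
v 2.281 -1.729 -2.804
v 0.839 -1.731 -3.216
v 1.108 -1.25 -2.652
v 1.707 -1.207 -3.527
v 1.413 -2.253 -2.493
v 1.356 -1.837 -2.296
v 1.782 -2.012 -2.351
v 1.594 -0.991 -3.132
v 2.02 -1.165 -3.188
v 1.816 -1.272 -2.474
v 1.1 -2.295 -2.832
v 1.526 -2.469 -2.888
v 1.338 -1.448 -3.669
v 1.764 -1.623 -3.724
v 1.304 -2.188 -3.546
v 2.112 -1.838 -3.506
v 1.965 -2.361 -2.989
v 1.652 -2.403 -3.329
v 1.743 -2.079 -3.648
v 2.27 -1.555 -3.175
v 2.123 -2.078 -2.658
v 2.067 -1.662 -2.461
v 2.157 -1.339 -2.78
v 2.249 -2.012 -3.099
v 0.997 -1.382 -3.362
v 0.85 -1.905 -2.845
v 0.963 -2.121 -3.24
v 1.053 -1.798 -3.559
v 1.155 -1.099 -3.031
v 1.008 -1.622 -2.514
v 1.377 -1.381 -2.372
v 1.468 -1.057 -2.691
v 0.871 -1.448 -2.921
f 2 1 5
f 2 5 3
f 3 5 6
f 3 6 4
f 5 1 7
f 5 7 6
f 6 7 8
f 6 8 4
f 7 1 9
f 7 9 8
f 8 9 10
f 8 10 4
f 9 1 11
f 9 11 10
f 10 11 12
f 10 12 4
f 11 1 13
f 11 13 12
f 12 13 14
f 12 14 4
f 13 1 15
f 13 15 14
f 14 15 16
f 14 16 4
f 15 1 17
f 15 17 16
f 16 17 18
f 16 18 4
f 17 1 19
f 17 19 18
f 18 19 20
f 18 20 4
f 19 1 21
f 19 21 20
f 20 21 22
f 20 22 4
f 21 1 23
f 21 23 22
f 22 23 24
f 22 24 4
f 23 1 25
f 23 25 24
f 24 25 26
f 24 26 4
f 25 1 27
f 25 27 26
f 26 27 28
f 26 28 4
f 27 1 29
f 27 29 28
f 28 29 30
f 28 30 4
f 29 1 31
f 29 31 30
f 30 31 32
f 30 32 4
f 31 1 2
f 31 2 32
f 32 2 3
f 32 3 4
f 34 36 33
f 37 34 33
f 33 36 35
f 35 37 33
f 34 40 36
f 38 34 37
f 38 40 34
f 36 40 35
f 39 37 35
f 35 40 39
f 39 38 37
f 40 38 39
f 42 41 45
f 42 45 43
f 43 45 46
f 43 46 44
f 45 41 47
f 45 47 46
f 46 47 48
f 46 48 44
f 47 41 49
f 47 49 48
f 48 49 50
f 48 50 44
f 49 41 51
f 49 51 50
f 50 51 52
f 50 52 44
f 51 41 53
f 51 53 52
f 52 53 54
f 52 54 44
f 53 41 55
f 53 55 54
f 54 55 56
f 54 56 44
f 55 41 57
f 55 57 56
f 56 57 58
f 56 58 44
f 57 41 59
f 57 59 58
f 58 59 60
f 58 60 44
f 59 41 42
f 59 42 60
f 60 42 43
f 60 43 44
f 61 98 77
f 98 72 101
f 77 101 66
f 98 101 77
f 61 77 73
f 77 66 78
f 73 78 62
f 77 78 73
f 61 73 82
f 73 62 83
f 82 83 68
f 73 83 82
f 61 82 94
f 82 68 97
f 94 97 71
f 82 97 94
f 61 94 98
f 94 71 102
f 98 102 72
f 94 102 98
f 62 78 89
f 78 66 92
f 89 92 70
f 78 92 89
f 66 101 79
f 101 72 100
f 79 100 65
f 101 100 79
f 72 102 99
f 102 71 95
f 99 95 63
f 102 95 99
f 71 97 96
f 97 68 84
f 96 84 67
f 97 84 96
f 68 83 88
f 83 62 85
f 88 85 69
f 83 85 88
f 64 90 76
f 90 70 91
f 76 91 65
f 90 91 76
f 64 76 74
f 76 65 75
f 74 75 63
f 76 75 74
f 64 74 81
f 74 63 80
f 81 80 67
f 74 80 81
f 64 81 86
f 81 67 87
f 86 87 69
f 81 87 86
f 64 86 90
f 86 69 93
f 90 93 70
f 86 93 90
f 65 91 79
f 91 70 92
f 79 92 66
f 91 92 79
f 63 75 99
f 75 65 100
f 99 100 72
f 75 100 99
f 67 80 96
f 80 63 95
f 96 95 71
f 80 95 96
f 69 87 88
f 87 67 84
f 88 84 68
f 87 84 88
f 70 93 89
f 93 69 85
f 89 85 62
f 93 85 89



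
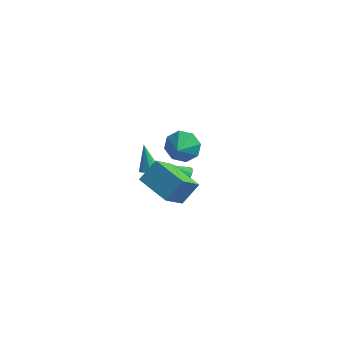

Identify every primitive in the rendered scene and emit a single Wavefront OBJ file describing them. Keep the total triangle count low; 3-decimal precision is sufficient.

v -0.376 -1.097 -2.227
v 0.128 -0.879 -2.118
v -0.944 -0.463 -0.873
v -0.081 -0.63 -2.322
v -0.428 -0.601 -2.481
v -0.751 -0.803 -2.522
v -0.898 -1.143 -2.425
v -0.801 -1.461 -2.235
v -0.505 -1.609 -2.042
v -0.149 -1.517 -1.935
v 0.101 -1.229 -1.966
v 2.584 -3.897 -1.292
v 2.219 -5.181 0.06
v 0.83 -3.094 -1.002
v 0.466 -4.379 0.35
v 3.134 -3.041 -0.33
v 2.77 -4.326 1.022
v 1.381 -2.239 -0.04
v 1.016 -3.523 1.312
v 0.737 -1.378 -2.666
v 1.368 -0.765 -2.657
v 1.423 -2.102 -1.414
v 1.007 -0.597 -2.362
v 0.559 -0.678 -2.163
v 0.169 -0.981 -2.124
v -0.042 -1.409 -2.257
v -0.005 -1.828 -2.519
v 0.268 -2.104 -2.829
v 0.689 -2.15 -3.086
v 1.126 -1.95 -3.21
v 1.439 -1.569 -3.161
v 1.529 -1.127 -2.955
v 1.123 0.409 -3.63
v 1.39 0.538 -3.143
v -0.503 -0.149 -2.59
v 1.293 0.732 -3.191
v 1.169 0.877 -3.307
v 1.039 0.95 -3.471
v 0.921 0.942 -3.66
v 0.835 0.852 -3.844
v 0.792 0.695 -3.995
v 0.799 0.494 -4.091
v 0.856 0.281 -4.117
v 0.954 0.087 -4.068
v 1.077 -0.058 -3.953
v 1.208 -0.131 -3.789
v 1.325 -0.123 -3.6
v 1.412 -0.033 -3.416
v 1.455 0.124 -3.264
v 1.447 0.325 -3.169
v -0.142 2.931 -3.803
v 0.801 2.816 -4.2
v -0.018 1.869 -3.197
v 0.807 3.207 -3.515
v 0.257 3.437 -3
v -0.527 3.371 -2.955
v -1.086 3.047 -3.407
v -1.092 2.656 -4.091
v -0.542 2.426 -4.607
v 0.242 2.492 -4.652
f 2 1 4
f 2 4 3
f 4 1 5
f 4 5 3
f 5 1 6
f 5 6 3
f 6 1 7
f 6 7 3
f 7 1 8
f 7 8 3
f 8 1 9
f 8 9 3
f 9 1 10
f 9 10 3
f 10 1 11
f 10 11 3
f 11 1 2
f 11 2 3
f 13 15 12
f 16 13 12
f 12 15 14
f 14 16 12
f 13 19 15
f 17 13 16
f 17 19 13
f 15 19 14
f 18 16 14
f 14 19 18
f 18 17 16
f 19 17 18
f 21 20 23
f 21 23 22
f 23 20 24
f 23 24 22
f 24 20 25
f 24 25 22
f 25 20 26
f 25 26 22
f 26 20 27
f 26 27 22
f 27 20 28
f 27 28 22
f 28 20 29
f 28 29 22
f 29 20 30
f 29 30 22
f 30 20 31
f 30 31 22
f 31 20 32
f 31 32 22
f 32 20 21
f 32 21 22
f 34 33 36
f 34 36 35
f 36 33 37
f 36 37 35
f 37 33 38
f 37 38 35
f 38 33 39
f 38 39 35
f 39 33 40
f 39 40 35
f 40 33 41
f 40 41 35
f 41 33 42
f 41 42 35
f 42 33 43
f 42 43 35
f 43 33 44
f 43 44 35
f 44 33 45
f 44 45 35
f 45 33 46
f 45 46 35
f 46 33 47
f 46 47 35
f 47 33 48
f 47 48 35
f 48 33 49
f 48 49 35
f 49 33 50
f 49 50 35
f 50 33 34
f 50 34 35
f 52 51 54
f 52 54 53
f 54 51 55
f 54 55 53
f 55 51 56
f 55 56 53
f 56 51 57
f 56 57 53
f 57 51 58
f 57 58 53
f 58 51 59
f 58 59 53
f 59 51 60
f 59 60 53
f 60 51 52
f 60 52 53



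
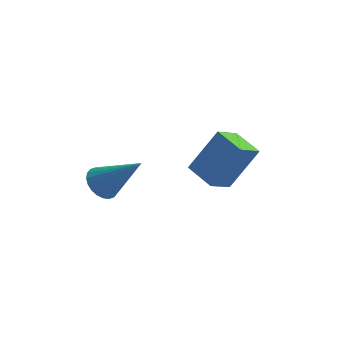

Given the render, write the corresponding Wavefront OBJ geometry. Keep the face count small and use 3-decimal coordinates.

v 2.263 1.421 0.841
v 3.123 1.802 2.197
v 1.579 2.201 1.056
v 2.439 2.583 2.412
v 2.821 2.057 0.308
v 3.681 2.439 1.664
v 2.137 2.838 0.523
v 2.997 3.219 1.879
v -0.718 -0.908 2.72
v -0.294 -0.717 2.373
v 0.398 -1.272 3.88
v -0.349 -0.527 2.485
v -0.459 -0.396 2.632
v -0.609 -0.343 2.793
v -0.776 -0.376 2.943
v -0.934 -0.49 3.058
v -1.058 -0.667 3.123
v -1.131 -0.882 3.125
v -1.141 -1.1 3.067
v -1.086 -1.289 2.955
v -0.976 -1.42 2.807
v -0.826 -1.473 2.647
v -0.659 -1.44 2.497
v -0.502 -1.327 2.381
v -0.377 -1.149 2.317
v -0.304 -0.935 2.314
f 2 4 1
f 5 2 1
f 1 4 3
f 3 5 1
f 2 8 4
f 6 2 5
f 6 8 2
f 4 8 3
f 7 5 3
f 3 8 7
f 7 6 5
f 8 6 7
f 10 9 12
f 10 12 11
f 12 9 13
f 12 13 11
f 13 9 14
f 13 14 11
f 14 9 15
f 14 15 11
f 15 9 16
f 15 16 11
f 16 9 17
f 16 17 11
f 17 9 18
f 17 18 11
f 18 9 19
f 18 19 11
f 19 9 20
f 19 20 11
f 20 9 21
f 20 21 11
f 21 9 22
f 21 22 11
f 22 9 23
f 22 23 11
f 23 9 24
f 23 24 11
f 24 9 25
f 24 25 11
f 25 9 26
f 25 26 11
f 26 9 10
f 26 10 11



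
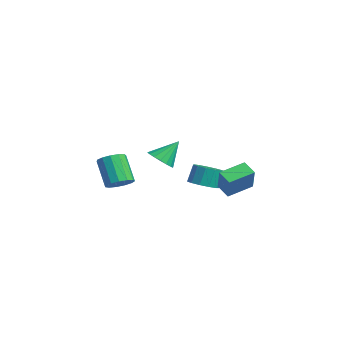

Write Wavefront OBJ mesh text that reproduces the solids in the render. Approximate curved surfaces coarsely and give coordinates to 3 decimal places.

v 2.26 2.218 -0.615
v 3.248 1.92 0.786
v 2.034 3.727 -0.135
v 3.022 3.429 1.266
v 3.038 2.491 -1.106
v 4.026 2.193 0.295
v 2.812 4 -0.626
v 3.8 3.702 0.775
v 0.981 -0.604 1.228
v 1.509 -1.124 1.683
v 0.959 0.464 2.472
v 1.77 -0.876 1.474
v 1.85 -0.565 1.209
v 1.731 -0.263 0.948
v 1.44 -0.039 0.751
v 1.044 0.055 0.663
v 0.633 -0.002 0.705
v 0.303 -0.196 0.866
v 0.127 -0.484 1.11
v 0.147 -0.8 1.381
v 0.358 -1.07 1.617
v 0.712 -1.234 1.764
v 1.127 -1.254 1.788
v -3.284 -1.545 -1.909
v -2.839 -0.909 -1.538
v -3.97 -1.06 0.08
v -4.416 -1.695 -0.291
v -3.205 -0.699 -1.775
v -4.337 -0.85 -0.157
v -3.597 -0.757 -2.054
v -4.728 -0.908 -0.436
v -3.889 -1.065 -2.287
v -5.021 -1.216 -0.67
v -3.99 -1.525 -2.4
v -5.121 -1.676 -0.783
v -3.866 -1.992 -2.357
v -4.998 -2.143 -0.74
v -3.558 -2.316 -2.172
v -4.689 -2.467 -0.554
v -3.162 -2.396 -1.903
v -4.294 -2.547 -0.285
v -2.806 -2.205 -1.636
v -3.938 -2.356 -0.018
v -2.601 -1.805 -1.455
v -3.733 -1.956 0.162
v -2.613 -1.322 -1.419
v -3.745 -1.473 0.199
v -1.993 2.899 -2.056
v -1.203 3.388 -2.101
v -1.398 3.811 -0.93
v -2.187 3.321 -0.884
v -1.583 3.703 -2.278
v -1.777 4.126 -1.107
v -2.093 3.763 -2.384
v -2.287 4.186 -1.213
v -2.571 3.548 -2.386
v -2.765 3.971 -1.215
v -2.865 3.127 -2.283
v -3.06 3.55 -1.112
v -2.883 2.634 -2.108
v -3.077 3.056 -0.937
v -2.618 2.224 -1.916
v -2.812 2.647 -0.745
v -2.154 2.029 -1.769
v -2.349 2.452 -0.598
v -1.64 2.11 -1.712
v -1.834 2.532 -0.541
v -1.237 2.441 -1.765
v -1.432 2.864 -0.594
v -1.074 2.918 -1.91
v -1.269 3.34 -0.739
f 2 4 1
f 5 2 1
f 1 4 3
f 3 5 1
f 2 8 4
f 6 2 5
f 6 8 2
f 4 8 3
f 7 5 3
f 3 8 7
f 7 6 5
f 8 6 7
f 10 9 12
f 10 12 11
f 12 9 13
f 12 13 11
f 13 9 14
f 13 14 11
f 14 9 15
f 14 15 11
f 15 9 16
f 15 16 11
f 16 9 17
f 16 17 11
f 17 9 18
f 17 18 11
f 18 9 19
f 18 19 11
f 19 9 20
f 19 20 11
f 20 9 21
f 20 21 11
f 21 9 22
f 21 22 11
f 22 9 23
f 22 23 11
f 23 9 10
f 23 10 11
f 25 24 28
f 25 28 26
f 26 28 29
f 26 29 27
f 28 24 30
f 28 30 29
f 29 30 31
f 29 31 27
f 30 24 32
f 30 32 31
f 31 32 33
f 31 33 27
f 32 24 34
f 32 34 33
f 33 34 35
f 33 35 27
f 34 24 36
f 34 36 35
f 35 36 37
f 35 37 27
f 36 24 38
f 36 38 37
f 37 38 39
f 37 39 27
f 38 24 40
f 38 40 39
f 39 40 41
f 39 41 27
f 40 24 42
f 40 42 41
f 41 42 43
f 41 43 27
f 42 24 44
f 42 44 43
f 43 44 45
f 43 45 27
f 44 24 46
f 44 46 45
f 45 46 47
f 45 47 27
f 46 24 25
f 46 25 47
f 47 25 26
f 47 26 27
f 49 48 52
f 49 52 50
f 50 52 53
f 50 53 51
f 52 48 54
f 52 54 53
f 53 54 55
f 53 55 51
f 54 48 56
f 54 56 55
f 55 56 57
f 55 57 51
f 56 48 58
f 56 58 57
f 57 58 59
f 57 59 51
f 58 48 60
f 58 60 59
f 59 60 61
f 59 61 51
f 60 48 62
f 60 62 61
f 61 62 63
f 61 63 51
f 62 48 64
f 62 64 63
f 63 64 65
f 63 65 51
f 64 48 66
f 64 66 65
f 65 66 67
f 65 67 51
f 66 48 68
f 66 68 67
f 67 68 69
f 67 69 51
f 68 48 70
f 68 70 69
f 69 70 71
f 69 71 51
f 70 48 49
f 70 49 71
f 71 49 50
f 71 50 51



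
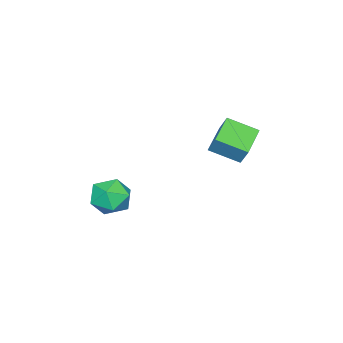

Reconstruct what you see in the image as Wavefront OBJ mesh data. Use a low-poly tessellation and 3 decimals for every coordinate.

v 0.602 -0.625 -2.392
v 1.407 -0.102 -2.115
v 1.553 -1.858 -2.825
v 2.358 -1.335 -2.548
v 1.716 -1.668 -1.858
v 1.129 -0.905 -1.59
v 1.831 -1.055 -3.35
v 1.244 -0.292 -3.082
v 2.167 -0.368 -2.707
v 2.096 -0.747 -1.785
v 0.864 -1.213 -3.155
v 0.793 -1.592 -2.233
v -3.942 0.719 -0.466
v -3.768 1.191 0.374
v -4.471 1.978 -1.064
v -4.297 2.45 -0.223
v -2.483 1.09 -0.977
v -2.309 1.562 -0.136
v -3.012 2.349 -1.574
v -2.838 2.821 -0.734
f 1 12 6
f 1 6 2
f 1 2 8
f 1 8 11
f 1 11 12
f 2 6 10
f 6 12 5
f 12 11 3
f 11 8 7
f 8 2 9
f 4 10 5
f 4 5 3
f 4 3 7
f 4 7 9
f 4 9 10
f 5 10 6
f 3 5 12
f 7 3 11
f 9 7 8
f 10 9 2
f 14 16 13
f 17 14 13
f 13 16 15
f 15 17 13
f 14 20 16
f 18 14 17
f 18 20 14
f 16 20 15
f 19 17 15
f 15 20 19
f 19 18 17
f 20 18 19



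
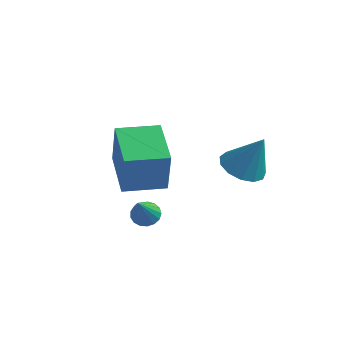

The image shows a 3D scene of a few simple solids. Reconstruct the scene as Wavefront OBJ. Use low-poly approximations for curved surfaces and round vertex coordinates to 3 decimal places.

v 0.125 3.472 -2.625
v 1.008 3.512 -3.048
v 0.915 3.688 -0.955
v 0.822 4.031 -3.027
v 0.415 4.373 -2.879
v -0.084 4.429 -2.65
v -0.517 4.181 -2.413
v -0.746 3.708 -2.244
v -0.698 3.16 -2.195
v -0.389 2.711 -2.284
v 0.083 2.504 -2.48
v 0.569 2.604 -2.723
v 0.914 2.98 -2.934
v -3.936 0.706 -2.099
v -3.589 0.408 -0.172
v -2.696 1.912 -2.136
v -2.349 1.614 -0.209
v -2.491 -0.794 -2.591
v -2.144 -1.092 -0.664
v -1.251 0.412 -2.628
v -0.904 0.114 -0.701
v -1.499 -0.682 -3.516
v -0.988 -0.416 -3.454
v -1.081 -1.818 -2.104
v -1.158 -0.273 -3.288
v -1.406 -0.223 -3.174
v -1.676 -0.278 -3.139
v -1.905 -0.426 -3.19
v -2.041 -0.633 -3.315
v -2.054 -0.851 -3.487
v -1.939 -1.03 -3.665
v -1.724 -1.129 -3.809
v -1.457 -1.127 -3.886
v -1.2 -1.022 -3.878
v -1.012 -0.839 -3.787
v -0.935 -0.621 -3.634
f 2 1 4
f 2 4 3
f 4 1 5
f 4 5 3
f 5 1 6
f 5 6 3
f 6 1 7
f 6 7 3
f 7 1 8
f 7 8 3
f 8 1 9
f 8 9 3
f 9 1 10
f 9 10 3
f 10 1 11
f 10 11 3
f 11 1 12
f 11 12 3
f 12 1 13
f 12 13 3
f 13 1 2
f 13 2 3
f 15 17 14
f 18 15 14
f 14 17 16
f 16 18 14
f 15 21 17
f 19 15 18
f 19 21 15
f 17 21 16
f 20 18 16
f 16 21 20
f 20 19 18
f 21 19 20
f 23 22 25
f 23 25 24
f 25 22 26
f 25 26 24
f 26 22 27
f 26 27 24
f 27 22 28
f 27 28 24
f 28 22 29
f 28 29 24
f 29 22 30
f 29 30 24
f 30 22 31
f 30 31 24
f 31 22 32
f 31 32 24
f 32 22 33
f 32 33 24
f 33 22 34
f 33 34 24
f 34 22 35
f 34 35 24
f 35 22 36
f 35 36 24
f 36 22 23
f 36 23 24



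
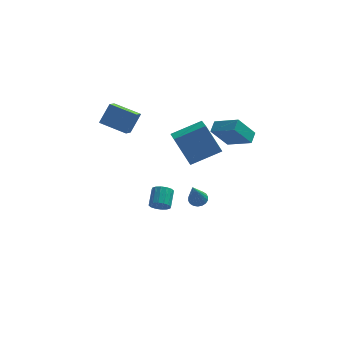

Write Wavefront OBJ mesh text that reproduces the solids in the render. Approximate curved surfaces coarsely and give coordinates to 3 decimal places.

v 2.205 0.599 1.849
v 1.264 0.163 3.196
v 2.407 1.283 2.212
v 1.467 0.847 3.559
v 3.513 -0.147 2.521
v 2.573 -0.583 3.868
v 3.716 0.537 2.884
v 2.775 0.101 4.231
v 0.579 1.884 -3.704
v 1.024 1.537 -3.837
v 0.281 0.836 -1.956
v 1.137 1.727 -3.703
v 1.139 1.948 -3.57
v 1.031 2.157 -3.464
v 0.832 2.311 -3.405
v 0.584 2.381 -3.406
v 0.334 2.352 -3.465
v 0.133 2.231 -3.572
v 0.02 2.041 -3.705
v 0.018 1.82 -3.838
v 0.127 1.611 -3.945
v 0.325 1.457 -4.003
v 0.574 1.387 -4.003
v 0.823 1.415 -3.943
v -1.555 0.733 -3.543
v -1.301 0.394 -3.063
v -1.171 1.409 -2.417
v -1.425 1.747 -2.897
v -1.043 0.482 -3.252
v -0.914 1.497 -2.606
v -0.923 0.636 -3.519
v -0.793 1.651 -2.873
v -0.971 0.817 -3.792
v -0.842 1.831 -3.146
v -1.176 0.974 -3.999
v -1.047 1.989 -3.353
v -1.483 1.067 -4.084
v -1.353 2.082 -3.438
v -1.809 1.071 -4.023
v -1.679 2.086 -3.377
v -2.066 0.983 -3.834
v -1.937 1.998 -3.188
v -2.187 0.829 -3.567
v -2.057 1.844 -2.921
v -2.138 0.649 -3.294
v -2.009 1.663 -2.648
v -1.933 0.491 -3.087
v -1.804 1.506 -2.441
v -1.627 0.398 -3.002
v -1.497 1.413 -2.356
v -0.627 -2.658 4.419
v 1.048 -2.1 5.149
v -0.876 -0.937 3.677
v 0.798 -0.379 4.408
v 0.262 -3.221 2.812
v 1.936 -2.663 3.543
v 0.012 -1.5 2.071
v 1.687 -0.942 2.801
v -4.724 2.124 2.54
v -4.92 1.275 3.031
v -4.165 2.672 3.713
v -4.36 1.823 4.203
v -3.2 1.517 2.097
v -3.395 0.668 2.587
v -2.64 2.065 3.269
v -2.836 1.216 3.76
f 2 4 1
f 5 2 1
f 1 4 3
f 3 5 1
f 2 8 4
f 6 2 5
f 6 8 2
f 4 8 3
f 7 5 3
f 3 8 7
f 7 6 5
f 8 6 7
f 10 9 12
f 10 12 11
f 12 9 13
f 12 13 11
f 13 9 14
f 13 14 11
f 14 9 15
f 14 15 11
f 15 9 16
f 15 16 11
f 16 9 17
f 16 17 11
f 17 9 18
f 17 18 11
f 18 9 19
f 18 19 11
f 19 9 20
f 19 20 11
f 20 9 21
f 20 21 11
f 21 9 22
f 21 22 11
f 22 9 23
f 22 23 11
f 23 9 24
f 23 24 11
f 24 9 10
f 24 10 11
f 26 25 29
f 26 29 27
f 27 29 30
f 27 30 28
f 29 25 31
f 29 31 30
f 30 31 32
f 30 32 28
f 31 25 33
f 31 33 32
f 32 33 34
f 32 34 28
f 33 25 35
f 33 35 34
f 34 35 36
f 34 36 28
f 35 25 37
f 35 37 36
f 36 37 38
f 36 38 28
f 37 25 39
f 37 39 38
f 38 39 40
f 38 40 28
f 39 25 41
f 39 41 40
f 40 41 42
f 40 42 28
f 41 25 43
f 41 43 42
f 42 43 44
f 42 44 28
f 43 25 45
f 43 45 44
f 44 45 46
f 44 46 28
f 45 25 47
f 45 47 46
f 46 47 48
f 46 48 28
f 47 25 49
f 47 49 48
f 48 49 50
f 48 50 28
f 49 25 26
f 49 26 50
f 50 26 27
f 50 27 28
f 52 54 51
f 55 52 51
f 51 54 53
f 53 55 51
f 52 58 54
f 56 52 55
f 56 58 52
f 54 58 53
f 57 55 53
f 53 58 57
f 57 56 55
f 58 56 57
f 60 62 59
f 63 60 59
f 59 62 61
f 61 63 59
f 60 66 62
f 64 60 63
f 64 66 60
f 62 66 61
f 65 63 61
f 61 66 65
f 65 64 63
f 66 64 65



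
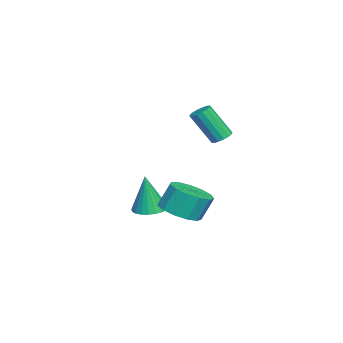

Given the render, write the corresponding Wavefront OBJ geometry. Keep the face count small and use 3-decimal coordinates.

v 0.459 0.251 1.897
v 1.011 0.182 1.84
v 1.054 -0.839 3.465
v 0.501 -0.771 3.523
v 0.982 0.426 1.994
v 1.024 -0.595 3.619
v 0.812 0.623 2.122
v 0.855 -0.399 3.747
v 0.547 0.72 2.19
v 0.59 -0.302 3.815
v 0.259 0.691 2.18
v 0.302 -0.33 3.805
v 0.024 0.545 2.094
v 0.067 -0.477 3.719
v -0.094 0.319 1.955
v -0.051 -0.702 3.58
v -0.064 0.075 1.801
v -0.022 -0.946 3.426
v 0.105 -0.121 1.673
v 0.148 -1.143 3.298
v 0.37 -0.218 1.605
v 0.413 -1.24 3.23
v 0.658 -0.19 1.615
v 0.701 -1.211 3.24
v 0.893 -0.043 1.701
v 0.936 -1.065 3.326
v -1.742 -3.535 -3.788
v -1.186 -2.841 -3.753
v -1.618 -3.745 -1.632
v -1.494 -2.683 -3.72
v -1.839 -2.655 -3.697
v -2.17 -2.761 -3.688
v -2.435 -2.985 -3.695
v -2.595 -3.293 -3.716
v -2.625 -3.637 -3.747
v -2.52 -3.966 -3.785
v -2.297 -4.23 -3.824
v -1.99 -4.387 -3.857
v -1.644 -4.415 -3.879
v -1.314 -4.309 -3.888
v -1.048 -4.085 -3.881
v -0.889 -3.778 -3.861
v -0.859 -3.433 -3.829
v -0.963 -3.104 -3.791
v 2.795 -1.318 -1.965
v 3.757 -0.808 -2.008
v 3.527 -0.271 -0.757
v 2.565 -0.782 -0.715
v 3.345 -0.421 -2.249
v 3.115 0.115 -0.999
v 2.758 -0.32 -2.4
v 2.529 0.217 -1.15
v 2.183 -0.535 -2.414
v 1.954 0.002 -1.163
v 1.803 -0.999 -2.284
v 1.573 -0.463 -1.034
v 1.737 -1.565 -2.054
v 1.507 -1.028 -0.803
v 2.007 -2.052 -1.795
v 1.777 -1.515 -0.545
v 2.527 -2.306 -1.591
v 2.297 -1.77 -0.34
v 3.132 -2.247 -1.505
v 2.903 -1.71 -0.254
v 3.63 -1.893 -1.565
v 3.401 -1.356 -0.315
v 3.863 -1.356 -1.753
v 3.634 -0.82 -0.502
f 2 1 5
f 2 5 3
f 3 5 6
f 3 6 4
f 5 1 7
f 5 7 6
f 6 7 8
f 6 8 4
f 7 1 9
f 7 9 8
f 8 9 10
f 8 10 4
f 9 1 11
f 9 11 10
f 10 11 12
f 10 12 4
f 11 1 13
f 11 13 12
f 12 13 14
f 12 14 4
f 13 1 15
f 13 15 14
f 14 15 16
f 14 16 4
f 15 1 17
f 15 17 16
f 16 17 18
f 16 18 4
f 17 1 19
f 17 19 18
f 18 19 20
f 18 20 4
f 19 1 21
f 19 21 20
f 20 21 22
f 20 22 4
f 21 1 23
f 21 23 22
f 22 23 24
f 22 24 4
f 23 1 25
f 23 25 24
f 24 25 26
f 24 26 4
f 25 1 2
f 25 2 26
f 26 2 3
f 26 3 4
f 28 27 30
f 28 30 29
f 30 27 31
f 30 31 29
f 31 27 32
f 31 32 29
f 32 27 33
f 32 33 29
f 33 27 34
f 33 34 29
f 34 27 35
f 34 35 29
f 35 27 36
f 35 36 29
f 36 27 37
f 36 37 29
f 37 27 38
f 37 38 29
f 38 27 39
f 38 39 29
f 39 27 40
f 39 40 29
f 40 27 41
f 40 41 29
f 41 27 42
f 41 42 29
f 42 27 43
f 42 43 29
f 43 27 44
f 43 44 29
f 44 27 28
f 44 28 29
f 46 45 49
f 46 49 47
f 47 49 50
f 47 50 48
f 49 45 51
f 49 51 50
f 50 51 52
f 50 52 48
f 51 45 53
f 51 53 52
f 52 53 54
f 52 54 48
f 53 45 55
f 53 55 54
f 54 55 56
f 54 56 48
f 55 45 57
f 55 57 56
f 56 57 58
f 56 58 48
f 57 45 59
f 57 59 58
f 58 59 60
f 58 60 48
f 59 45 61
f 59 61 60
f 60 61 62
f 60 62 48
f 61 45 63
f 61 63 62
f 62 63 64
f 62 64 48
f 63 45 65
f 63 65 64
f 64 65 66
f 64 66 48
f 65 45 67
f 65 67 66
f 66 67 68
f 66 68 48
f 67 45 46
f 67 46 68
f 68 46 47
f 68 47 48



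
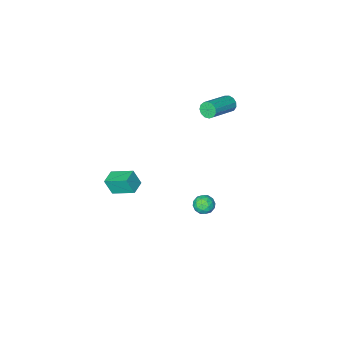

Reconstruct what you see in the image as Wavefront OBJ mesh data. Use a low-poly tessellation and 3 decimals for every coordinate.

v -4.773 -0.803 3.361
v -4.518 -1.086 2.949
v -2.773 -0.559 3.668
v -3.027 -0.277 4.079
v -4.563 -0.792 2.842
v -2.817 -0.265 3.56
v -4.674 -0.503 2.899
v -2.928 0.024 3.618
v -4.816 -0.308 3.103
v -3.07 0.219 3.821
v -4.945 -0.271 3.388
v -3.199 0.256 4.107
v -5.019 -0.403 3.665
v -3.273 0.124 4.384
v -5.015 -0.662 3.845
v -3.269 -0.135 4.564
v -4.934 -0.966 3.872
v -3.188 -0.439 4.59
v -4.802 -1.218 3.736
v -3.056 -0.691 4.454
v -4.661 -1.339 3.481
v -2.915 -0.812 4.199
v -4.555 -1.289 3.188
v -2.809 -0.763 3.906
v 2.452 1.527 1.941
v 2.74 1.192 2.893
v 3.192 2.037 1.897
v 3.48 1.702 2.849
v 3.18 0.418 1.331
v 3.468 0.083 2.283
v 3.92 0.928 1.287
v 4.208 0.593 2.239
v -1.34 2.442 -2.025
v -1.037 2.025 -2.458
v -1.843 1.595 -1.562
v -1.54 1.178 -1.995
v -1.179 1.49 -1.521
v -0.868 2.014 -1.807
v -2.012 1.606 -2.213
v -1.701 2.13 -2.499
v -1.453 1.509 -2.575
v -0.938 1.437 -2.147
v -1.942 2.183 -1.873
v -1.427 2.111 -1.445
v -1.144 2.308 -2.282
v -1.736 1.312 -1.738
v -1.523 1.495 -1.459
v -1.346 1.251 -1.714
v -1.045 2.301 -1.9
v -0.867 2.056 -2.154
v -0.951 1.742 -1.603
v -2.013 1.564 -1.866
v -1.835 1.319 -2.12
v -1.534 2.369 -2.306
v -1.357 2.125 -2.561
v -1.929 1.878 -2.417
v -1.211 1.76 -2.605
v -1.506 1.262 -2.333
v -1.784 1.513 -2.461
v -1.601 1.821 -2.629
v -0.908 1.717 -2.354
v -1.204 1.219 -2.082
v -0.992 1.403 -1.803
v -0.809 1.711 -1.971
v -1.152 1.414 -2.422
v -1.676 2.401 -1.938
v -1.972 1.903 -1.666
v -2.071 1.909 -2.049
v -1.888 2.217 -2.217
v -1.374 2.358 -1.687
v -1.669 1.86 -1.415
v -1.279 1.799 -1.391
v -1.096 2.107 -1.559
v -1.728 2.206 -1.598
f 2 1 5
f 2 5 3
f 3 5 6
f 3 6 4
f 5 1 7
f 5 7 6
f 6 7 8
f 6 8 4
f 7 1 9
f 7 9 8
f 8 9 10
f 8 10 4
f 9 1 11
f 9 11 10
f 10 11 12
f 10 12 4
f 11 1 13
f 11 13 12
f 12 13 14
f 12 14 4
f 13 1 15
f 13 15 14
f 14 15 16
f 14 16 4
f 15 1 17
f 15 17 16
f 16 17 18
f 16 18 4
f 17 1 19
f 17 19 18
f 18 19 20
f 18 20 4
f 19 1 21
f 19 21 20
f 20 21 22
f 20 22 4
f 21 1 23
f 21 23 22
f 22 23 24
f 22 24 4
f 23 1 2
f 23 2 24
f 24 2 3
f 24 3 4
f 26 28 25
f 29 26 25
f 25 28 27
f 27 29 25
f 26 32 28
f 30 26 29
f 30 32 26
f 28 32 27
f 31 29 27
f 27 32 31
f 31 30 29
f 32 30 31
f 33 70 49
f 70 44 73
f 49 73 38
f 70 73 49
f 33 49 45
f 49 38 50
f 45 50 34
f 49 50 45
f 33 45 54
f 45 34 55
f 54 55 40
f 45 55 54
f 33 54 66
f 54 40 69
f 66 69 43
f 54 69 66
f 33 66 70
f 66 43 74
f 70 74 44
f 66 74 70
f 34 50 61
f 50 38 64
f 61 64 42
f 50 64 61
f 38 73 51
f 73 44 72
f 51 72 37
f 73 72 51
f 44 74 71
f 74 43 67
f 71 67 35
f 74 67 71
f 43 69 68
f 69 40 56
f 68 56 39
f 69 56 68
f 40 55 60
f 55 34 57
f 60 57 41
f 55 57 60
f 36 62 48
f 62 42 63
f 48 63 37
f 62 63 48
f 36 48 46
f 48 37 47
f 46 47 35
f 48 47 46
f 36 46 53
f 46 35 52
f 53 52 39
f 46 52 53
f 36 53 58
f 53 39 59
f 58 59 41
f 53 59 58
f 36 58 62
f 58 41 65
f 62 65 42
f 58 65 62
f 37 63 51
f 63 42 64
f 51 64 38
f 63 64 51
f 35 47 71
f 47 37 72
f 71 72 44
f 47 72 71
f 39 52 68
f 52 35 67
f 68 67 43
f 52 67 68
f 41 59 60
f 59 39 56
f 60 56 40
f 59 56 60
f 42 65 61
f 65 41 57
f 61 57 34
f 65 57 61



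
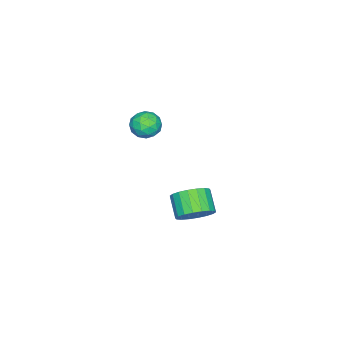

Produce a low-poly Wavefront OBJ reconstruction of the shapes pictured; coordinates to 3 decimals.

v 3.153 1.536 -2.779
v 3.446 1.973 -2.137
v 2.801 1.381 -1.439
v 2.507 0.944 -2.081
v 3.151 2.17 -2.243
v 2.506 1.577 -1.545
v 2.857 2.241 -2.455
v 2.212 1.648 -1.756
v 2.621 2.172 -2.731
v 1.976 1.58 -2.033
v 2.491 1.978 -3.016
v 1.846 1.385 -2.318
v 2.492 1.696 -3.255
v 1.846 1.103 -2.557
v 2.623 1.382 -3.399
v 1.978 0.79 -2.701
v 2.859 1.099 -3.421
v 2.214 0.507 -2.723
v 3.154 0.903 -3.315
v 2.509 0.31 -2.617
v 3.448 0.832 -3.104
v 2.803 0.239 -2.405
v 3.684 0.9 -2.827
v 3.039 0.308 -2.129
v 3.814 1.095 -2.542
v 3.169 0.502 -1.844
v 3.814 1.377 -2.303
v 3.168 0.784 -1.605
v 3.682 1.69 -2.159
v 3.037 1.098 -1.461
v 3.452 0.189 2.476
v 3.964 0.215 2.928
v 3.756 -0.835 2.192
v 4.268 -0.809 2.644
v 3.62 -0.834 2.861
v 3.432 -0.2 3.037
v 4.288 -0.42 2.083
v 4.1 0.214 2.259
v 4.48 -0.161 2.686
v 4.067 -0.417 3.167
v 3.653 -0.203 1.953
v 3.24 -0.459 2.434
v 3.681 0.292 2.727
v 4.039 -0.912 2.393
v 3.658 -0.927 2.521
v 3.958 -0.911 2.787
v 3.369 0.048 2.791
v 3.67 0.063 3.057
v 3.467 -0.553 3.017
v 4.05 -0.683 2.063
v 4.351 -0.668 2.329
v 3.762 0.291 2.333
v 4.062 0.307 2.599
v 4.253 -0.067 2.103
v 4.285 0.086 2.85
v 4.464 -0.516 2.683
v 4.476 -0.287 2.354
v 4.366 0.085 2.457
v 4.043 -0.064 3.133
v 4.221 -0.666 2.966
v 3.841 -0.68 3.094
v 3.73 -0.308 3.197
v 4.346 -0.285 2.991
v 3.499 0.046 2.154
v 3.677 -0.556 1.987
v 3.99 -0.312 1.923
v 3.879 0.06 2.026
v 3.256 -0.104 2.437
v 3.435 -0.706 2.27
v 3.354 -0.705 2.663
v 3.244 -0.333 2.766
v 3.374 -0.335 2.129
f 2 1 5
f 2 5 3
f 3 5 6
f 3 6 4
f 5 1 7
f 5 7 6
f 6 7 8
f 6 8 4
f 7 1 9
f 7 9 8
f 8 9 10
f 8 10 4
f 9 1 11
f 9 11 10
f 10 11 12
f 10 12 4
f 11 1 13
f 11 13 12
f 12 13 14
f 12 14 4
f 13 1 15
f 13 15 14
f 14 15 16
f 14 16 4
f 15 1 17
f 15 17 16
f 16 17 18
f 16 18 4
f 17 1 19
f 17 19 18
f 18 19 20
f 18 20 4
f 19 1 21
f 19 21 20
f 20 21 22
f 20 22 4
f 21 1 23
f 21 23 22
f 22 23 24
f 22 24 4
f 23 1 25
f 23 25 24
f 24 25 26
f 24 26 4
f 25 1 27
f 25 27 26
f 26 27 28
f 26 28 4
f 27 1 29
f 27 29 28
f 28 29 30
f 28 30 4
f 29 1 2
f 29 2 30
f 30 2 3
f 30 3 4
f 31 68 47
f 68 42 71
f 47 71 36
f 68 71 47
f 31 47 43
f 47 36 48
f 43 48 32
f 47 48 43
f 31 43 52
f 43 32 53
f 52 53 38
f 43 53 52
f 31 52 64
f 52 38 67
f 64 67 41
f 52 67 64
f 31 64 68
f 64 41 72
f 68 72 42
f 64 72 68
f 32 48 59
f 48 36 62
f 59 62 40
f 48 62 59
f 36 71 49
f 71 42 70
f 49 70 35
f 71 70 49
f 42 72 69
f 72 41 65
f 69 65 33
f 72 65 69
f 41 67 66
f 67 38 54
f 66 54 37
f 67 54 66
f 38 53 58
f 53 32 55
f 58 55 39
f 53 55 58
f 34 60 46
f 60 40 61
f 46 61 35
f 60 61 46
f 34 46 44
f 46 35 45
f 44 45 33
f 46 45 44
f 34 44 51
f 44 33 50
f 51 50 37
f 44 50 51
f 34 51 56
f 51 37 57
f 56 57 39
f 51 57 56
f 34 56 60
f 56 39 63
f 60 63 40
f 56 63 60
f 35 61 49
f 61 40 62
f 49 62 36
f 61 62 49
f 33 45 69
f 45 35 70
f 69 70 42
f 45 70 69
f 37 50 66
f 50 33 65
f 66 65 41
f 50 65 66
f 39 57 58
f 57 37 54
f 58 54 38
f 57 54 58
f 40 63 59
f 63 39 55
f 59 55 32
f 63 55 59



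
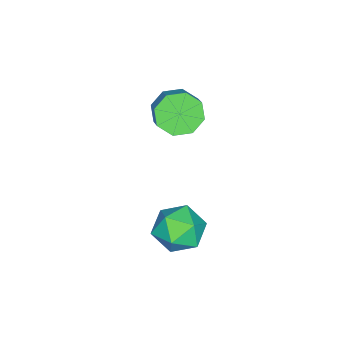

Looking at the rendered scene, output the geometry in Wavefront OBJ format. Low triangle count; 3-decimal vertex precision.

v -3.979 0.693 -0.096
v -3.367 0.715 -0.835
v -2.669 1.188 -0.244
v -3.281 1.167 0.496
v -3.795 1.311 -0.807
v -3.097 1.785 -0.216
v -4.331 1.545 -0.363
v -3.633 2.019 0.229
v -4.661 1.281 0.238
v -3.963 1.754 0.83
v -4.591 0.672 0.644
v -3.893 1.145 1.235
v -4.163 0.075 0.616
v -3.465 0.549 1.207
v -3.627 -0.159 0.171
v -2.929 0.315 0.763
v -3.297 0.106 -0.43
v -2.599 0.579 0.162
v 0.779 3.746 -2.465
v 1.383 3.025 -1.95
v -0.583 2.675 -2.37
v 0.021 1.954 -1.855
v -0.246 2.873 -1.371
v 0.596 3.535 -1.43
v 0.204 2.165 -2.89
v 1.046 2.827 -2.949
v 1.027 2.048 -2.213
v 0.749 2.485 -1.274
v 0.051 3.215 -3.046
v -0.227 3.652 -2.107
f 2 1 5
f 2 5 3
f 3 5 6
f 3 6 4
f 5 1 7
f 5 7 6
f 6 7 8
f 6 8 4
f 7 1 9
f 7 9 8
f 8 9 10
f 8 10 4
f 9 1 11
f 9 11 10
f 10 11 12
f 10 12 4
f 11 1 13
f 11 13 12
f 12 13 14
f 12 14 4
f 13 1 15
f 13 15 14
f 14 15 16
f 14 16 4
f 15 1 17
f 15 17 16
f 16 17 18
f 16 18 4
f 17 1 2
f 17 2 18
f 18 2 3
f 18 3 4
f 19 30 24
f 19 24 20
f 19 20 26
f 19 26 29
f 19 29 30
f 20 24 28
f 24 30 23
f 30 29 21
f 29 26 25
f 26 20 27
f 22 28 23
f 22 23 21
f 22 21 25
f 22 25 27
f 22 27 28
f 23 28 24
f 21 23 30
f 25 21 29
f 27 25 26
f 28 27 20



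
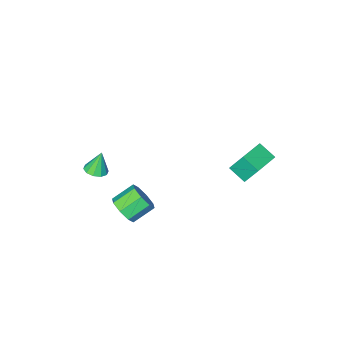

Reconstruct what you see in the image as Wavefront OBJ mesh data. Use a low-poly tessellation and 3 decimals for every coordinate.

v -4.985 4.068 -1.126
v -4.644 2.997 -0.492
v -3.301 4.708 -0.953
v -2.959 3.637 -0.32
v -4.561 3.343 -2.58
v -4.219 2.272 -1.947
v -2.876 3.983 -2.408
v -2.535 2.912 -1.774
v 4.299 2.069 -2.619
v 4.812 2.58 -1.943
v 3.513 2.802 -1.126
v 3.001 2.291 -1.801
v 4.539 3.022 -2.495
v 3.241 3.243 -1.678
v 4.126 2.905 -3.12
v 2.828 3.127 -2.303
v 3.814 2.299 -3.451
v 2.516 2.521 -2.633
v 3.787 1.558 -3.294
v 2.488 1.78 -2.477
v 4.059 1.117 -2.742
v 2.761 1.338 -1.925
v 4.472 1.233 -2.117
v 3.174 1.455 -1.3
v 4.784 1.839 -1.787
v 3.486 2.061 -0.969
v 3.599 -1.947 -2.582
v 4.319 -1.837 -2.364
v 3.161 -1.953 -1.138
v 4.119 -1.416 -2.423
v 3.72 -1.198 -2.543
v 3.276 -1.266 -2.678
v 2.955 -1.594 -2.777
v 2.88 -2.057 -2.801
v 3.08 -2.478 -2.742
v 3.478 -2.696 -2.622
v 3.923 -2.628 -2.487
v 4.244 -2.3 -2.388
f 2 4 1
f 5 2 1
f 1 4 3
f 3 5 1
f 2 8 4
f 6 2 5
f 6 8 2
f 4 8 3
f 7 5 3
f 3 8 7
f 7 6 5
f 8 6 7
f 10 9 13
f 10 13 11
f 11 13 14
f 11 14 12
f 13 9 15
f 13 15 14
f 14 15 16
f 14 16 12
f 15 9 17
f 15 17 16
f 16 17 18
f 16 18 12
f 17 9 19
f 17 19 18
f 18 19 20
f 18 20 12
f 19 9 21
f 19 21 20
f 20 21 22
f 20 22 12
f 21 9 23
f 21 23 22
f 22 23 24
f 22 24 12
f 23 9 25
f 23 25 24
f 24 25 26
f 24 26 12
f 25 9 10
f 25 10 26
f 26 10 11
f 26 11 12
f 28 27 30
f 28 30 29
f 30 27 31
f 30 31 29
f 31 27 32
f 31 32 29
f 32 27 33
f 32 33 29
f 33 27 34
f 33 34 29
f 34 27 35
f 34 35 29
f 35 27 36
f 35 36 29
f 36 27 37
f 36 37 29
f 37 27 38
f 37 38 29
f 38 27 28
f 38 28 29



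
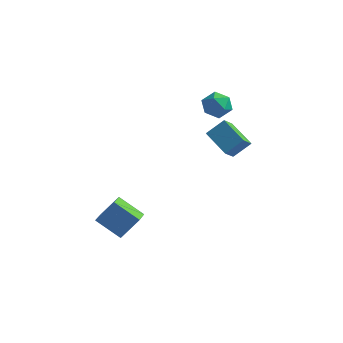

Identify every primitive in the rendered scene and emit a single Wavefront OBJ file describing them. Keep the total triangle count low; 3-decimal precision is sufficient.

v -0.007 0.284 0.945
v -1.207 0.917 1.512
v 0.069 0.992 0.315
v -1.131 1.625 0.882
v 0.611 0.835 1.638
v -0.589 1.468 2.205
v 0.687 1.543 1.008
v -0.513 2.176 1.575
v -1.169 2.36 2.085
v -0.52 2.217 2.469
v -1.82 1.783 2.971
v -1.171 1.64 3.355
v -1.433 2.359 3.299
v -1.031 2.716 2.751
v -1.309 1.284 2.689
v -0.907 1.641 2.141
v -0.607 1.552 2.842
v -0.683 2.216 3.219
v -1.657 1.784 2.221
v -1.733 2.448 2.598
v -4.705 -2.969 -2.749
v -4.077 -2.377 -1.763
v -5.002 -1.916 -3.192
v -4.374 -1.324 -2.206
v -3.486 -2.956 -3.534
v -2.858 -2.364 -2.548
v -3.783 -1.903 -3.977
v -3.155 -1.311 -2.991
f 2 4 1
f 5 2 1
f 1 4 3
f 3 5 1
f 2 8 4
f 6 2 5
f 6 8 2
f 4 8 3
f 7 5 3
f 3 8 7
f 7 6 5
f 8 6 7
f 9 20 14
f 9 14 10
f 9 10 16
f 9 16 19
f 9 19 20
f 10 14 18
f 14 20 13
f 20 19 11
f 19 16 15
f 16 10 17
f 12 18 13
f 12 13 11
f 12 11 15
f 12 15 17
f 12 17 18
f 13 18 14
f 11 13 20
f 15 11 19
f 17 15 16
f 18 17 10
f 22 24 21
f 25 22 21
f 21 24 23
f 23 25 21
f 22 28 24
f 26 22 25
f 26 28 22
f 24 28 23
f 27 25 23
f 23 28 27
f 27 26 25
f 28 26 27

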